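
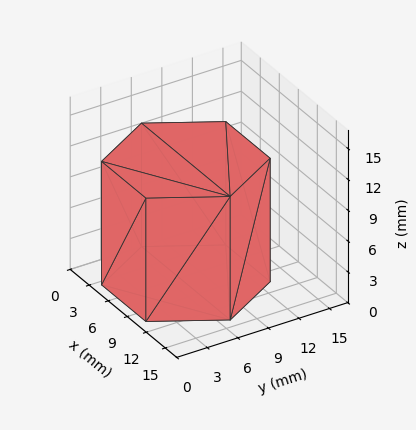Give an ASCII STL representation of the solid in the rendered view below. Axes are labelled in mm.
Reading the render: the shape is a regular 6-sided prism (a cylinder approximated with 6 flat sides), circumscribed radius ≈ 7 mm, height ≈ 12 mm (dimensions read to the nearest mm from the axis ticks). For the STL, each face is triangulated and given an outward normal.

solid part
  facet normal 0.0000 0.0000 -1.0000
    outer loop
      vertex 3.5 13.1 0.0
      vertex 10.5 13.1 0.0
      vertex 14.0 7.0 0.0
    endloop
  endfacet
  facet normal 0.0000 0.0000 -1.0000
    outer loop
      vertex 0.0 7.0 0.0
      vertex 3.5 13.1 0.0
      vertex 14.0 7.0 0.0
    endloop
  endfacet
  facet normal 0.0000 0.0000 -1.0000
    outer loop
      vertex 3.5 0.9 0.0
      vertex 0.0 7.0 0.0
      vertex 14.0 7.0 0.0
    endloop
  endfacet
  facet normal 0.0000 0.0000 -1.0000
    outer loop
      vertex 10.5 0.9 0.0
      vertex 3.5 0.9 0.0
      vertex 14.0 7.0 0.0
    endloop
  endfacet
  facet normal 0.0000 0.0000 1.0000
    outer loop
      vertex 14.0 7.0 12.0
      vertex 10.5 13.1 12.0
      vertex 3.5 13.1 12.0
    endloop
  endfacet
  facet normal 0.0000 0.0000 1.0000
    outer loop
      vertex 14.0 7.0 12.0
      vertex 3.5 13.1 12.0
      vertex 0.0 7.0 12.0
    endloop
  endfacet
  facet normal 0.0000 0.0000 1.0000
    outer loop
      vertex 14.0 7.0 12.0
      vertex 0.0 7.0 12.0
      vertex 3.5 0.9 12.0
    endloop
  endfacet
  facet normal 0.0000 0.0000 1.0000
    outer loop
      vertex 14.0 7.0 12.0
      vertex 3.5 0.9 12.0
      vertex 10.5 0.9 12.0
    endloop
  endfacet
  facet normal 0.8674 0.4977 0.0000
    outer loop
      vertex 14.0 7.0 0.0
      vertex 10.5 13.1 0.0
      vertex 10.5 13.1 12.0
    endloop
  endfacet
  facet normal 0.8674 0.4977 0.0000
    outer loop
      vertex 14.0 7.0 0.0
      vertex 10.5 13.1 12.0
      vertex 14.0 7.0 12.0
    endloop
  endfacet
  facet normal 0.0000 1.0000 0.0000
    outer loop
      vertex 10.5 13.1 0.0
      vertex 3.5 13.1 0.0
      vertex 3.5 13.1 12.0
    endloop
  endfacet
  facet normal 0.0000 1.0000 0.0000
    outer loop
      vertex 10.5 13.1 0.0
      vertex 3.5 13.1 12.0
      vertex 10.5 13.1 12.0
    endloop
  endfacet
  facet normal -0.8674 0.4977 0.0000
    outer loop
      vertex 3.5 13.1 0.0
      vertex 0.0 7.0 0.0
      vertex 0.0 7.0 12.0
    endloop
  endfacet
  facet normal -0.8674 0.4977 0.0000
    outer loop
      vertex 3.5 13.1 0.0
      vertex 0.0 7.0 12.0
      vertex 3.5 13.1 12.0
    endloop
  endfacet
  facet normal -0.8674 -0.4977 0.0000
    outer loop
      vertex 0.0 7.0 0.0
      vertex 3.5 0.9 0.0
      vertex 3.5 0.9 12.0
    endloop
  endfacet
  facet normal -0.8674 -0.4977 0.0000
    outer loop
      vertex 0.0 7.0 0.0
      vertex 3.5 0.9 12.0
      vertex 0.0 7.0 12.0
    endloop
  endfacet
  facet normal 0.0000 -1.0000 0.0000
    outer loop
      vertex 3.5 0.9 0.0
      vertex 10.5 0.9 0.0
      vertex 10.5 0.9 12.0
    endloop
  endfacet
  facet normal 0.0000 -1.0000 0.0000
    outer loop
      vertex 3.5 0.9 0.0
      vertex 10.5 0.9 12.0
      vertex 3.5 0.9 12.0
    endloop
  endfacet
  facet normal 0.8674 -0.4977 0.0000
    outer loop
      vertex 10.5 0.9 0.0
      vertex 14.0 7.0 0.0
      vertex 14.0 7.0 12.0
    endloop
  endfacet
  facet normal 0.8674 -0.4977 0.0000
    outer loop
      vertex 10.5 0.9 0.0
      vertex 14.0 7.0 12.0
      vertex 10.5 0.9 12.0
    endloop
  endfacet
endsolid part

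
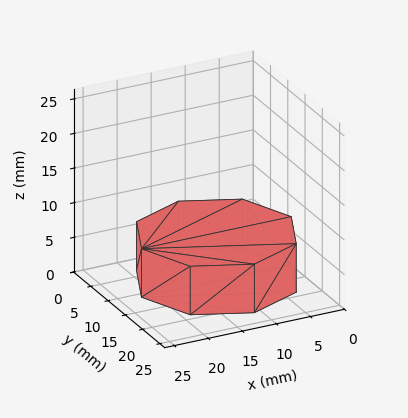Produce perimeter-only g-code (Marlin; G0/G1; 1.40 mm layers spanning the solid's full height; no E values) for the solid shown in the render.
Reading the render: the shape is a regular 8-sided prism (a cylinder approximated with 8 flat sides), circumscribed radius ≈ 11 mm, height ≈ 7 mm (dimensions read to the nearest mm from the axis ticks). For the g-code, the solid's height is divided into equal slices at the stated Δz and each level perimeter traced with G1 moves after a G0 lift.

; perimeter-only toolpath
G21 ; units = mm
G90 ; absolute positioning
G28 ; home
; layer 1
G0 Z1.40
G0 X22.00 Y11.00
G1 X18.78 Y18.78
G1 X11.00 Y22.00
G1 X3.22 Y18.78
G1 X0.00 Y11.00
G1 X3.22 Y3.22
G1 X11.00 Y0.00
G1 X18.78 Y3.22
G1 X22.00 Y11.00
; layer 2
G0 Z2.80
G0 X22.00 Y11.00
G1 X18.78 Y18.78
G1 X11.00 Y22.00
G1 X3.22 Y18.78
G1 X0.00 Y11.00
G1 X3.22 Y3.22
G1 X11.00 Y0.00
G1 X18.78 Y3.22
G1 X22.00 Y11.00
; layer 3
G0 Z4.20
G0 X22.00 Y11.00
G1 X18.78 Y18.78
G1 X11.00 Y22.00
G1 X3.22 Y18.78
G1 X0.00 Y11.00
G1 X3.22 Y3.22
G1 X11.00 Y0.00
G1 X18.78 Y3.22
G1 X22.00 Y11.00
; layer 4
G0 Z5.60
G0 X22.00 Y11.00
G1 X18.78 Y18.78
G1 X11.00 Y22.00
G1 X3.22 Y18.78
G1 X0.00 Y11.00
G1 X3.22 Y3.22
G1 X11.00 Y0.00
G1 X18.78 Y3.22
G1 X22.00 Y11.00
; layer 5
G0 Z7.00
G0 X22.00 Y11.00
G1 X18.78 Y18.78
G1 X11.00 Y22.00
G1 X3.22 Y18.78
G1 X0.00 Y11.00
G1 X3.22 Y3.22
G1 X11.00 Y0.00
G1 X18.78 Y3.22
G1 X22.00 Y11.00
M2 ; end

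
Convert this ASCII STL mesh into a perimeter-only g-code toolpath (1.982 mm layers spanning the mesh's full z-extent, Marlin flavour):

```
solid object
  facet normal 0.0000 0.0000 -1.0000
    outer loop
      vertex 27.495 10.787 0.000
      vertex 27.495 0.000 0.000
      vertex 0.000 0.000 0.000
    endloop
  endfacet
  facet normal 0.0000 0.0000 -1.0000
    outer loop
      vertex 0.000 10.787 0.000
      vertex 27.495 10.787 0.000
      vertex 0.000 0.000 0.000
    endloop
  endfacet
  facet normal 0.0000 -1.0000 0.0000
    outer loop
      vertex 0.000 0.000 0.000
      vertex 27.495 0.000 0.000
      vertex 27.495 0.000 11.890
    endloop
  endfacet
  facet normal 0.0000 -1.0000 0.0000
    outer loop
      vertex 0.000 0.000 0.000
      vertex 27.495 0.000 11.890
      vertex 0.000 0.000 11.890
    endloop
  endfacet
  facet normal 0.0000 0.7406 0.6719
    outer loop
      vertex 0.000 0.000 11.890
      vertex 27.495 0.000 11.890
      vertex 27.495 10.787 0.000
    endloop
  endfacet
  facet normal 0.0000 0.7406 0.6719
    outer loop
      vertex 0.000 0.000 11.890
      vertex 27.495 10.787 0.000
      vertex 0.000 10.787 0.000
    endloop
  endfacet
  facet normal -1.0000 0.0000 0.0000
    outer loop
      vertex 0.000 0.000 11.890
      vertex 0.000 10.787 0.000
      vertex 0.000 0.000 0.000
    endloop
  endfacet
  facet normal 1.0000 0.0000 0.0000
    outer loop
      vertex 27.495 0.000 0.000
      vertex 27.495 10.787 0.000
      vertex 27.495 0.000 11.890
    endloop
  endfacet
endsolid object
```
; perimeter-only toolpath
G21 ; units = mm
G90 ; absolute positioning
G28 ; home
; layer 1
G0 Z1.982
G0 X0.000 Y0.000
G1 X27.495 Y0.000
G1 X27.495 Y8.989
G1 X0.000 Y8.989
G1 X0.000 Y0.000
; layer 2
G0 Z3.963
G0 X0.000 Y0.000
G1 X27.495 Y0.000
G1 X27.495 Y7.191
G1 X0.000 Y7.191
G1 X0.000 Y0.000
; layer 3
G0 Z5.945
G0 X0.000 Y0.000
G1 X27.495 Y0.000
G1 X27.495 Y5.394
G1 X0.000 Y5.394
G1 X0.000 Y0.000
; layer 4
G0 Z7.927
G0 X0.000 Y0.000
G1 X27.495 Y0.000
G1 X27.495 Y3.596
G1 X0.000 Y3.596
G1 X0.000 Y0.000
; layer 5
G0 Z9.908
G0 X0.000 Y0.000
G1 X27.495 Y0.000
G1 X27.495 Y1.798
G1 X0.000 Y1.798
G1 X0.000 Y0.000
M2 ; end

The solid is a wedge (ramp): 27.5 × 10.8 mm base, rising to 11.9 mm along the y=0 edge and sloping linearly to z=0 at y=10.8. Slicing at Δz = 1.982 mm — 6 equal slices spanning the solid's height, so layer i sits at z = i·h/6 — gives 5 non-empty perimeters. Each is a 4-segment closed polygon; G0 lifts to the layer z and rapids to the start vertex, then G1 traces the edges. The cross-section shrinks linearly with z (the slice at the apex is degenerate and omitted).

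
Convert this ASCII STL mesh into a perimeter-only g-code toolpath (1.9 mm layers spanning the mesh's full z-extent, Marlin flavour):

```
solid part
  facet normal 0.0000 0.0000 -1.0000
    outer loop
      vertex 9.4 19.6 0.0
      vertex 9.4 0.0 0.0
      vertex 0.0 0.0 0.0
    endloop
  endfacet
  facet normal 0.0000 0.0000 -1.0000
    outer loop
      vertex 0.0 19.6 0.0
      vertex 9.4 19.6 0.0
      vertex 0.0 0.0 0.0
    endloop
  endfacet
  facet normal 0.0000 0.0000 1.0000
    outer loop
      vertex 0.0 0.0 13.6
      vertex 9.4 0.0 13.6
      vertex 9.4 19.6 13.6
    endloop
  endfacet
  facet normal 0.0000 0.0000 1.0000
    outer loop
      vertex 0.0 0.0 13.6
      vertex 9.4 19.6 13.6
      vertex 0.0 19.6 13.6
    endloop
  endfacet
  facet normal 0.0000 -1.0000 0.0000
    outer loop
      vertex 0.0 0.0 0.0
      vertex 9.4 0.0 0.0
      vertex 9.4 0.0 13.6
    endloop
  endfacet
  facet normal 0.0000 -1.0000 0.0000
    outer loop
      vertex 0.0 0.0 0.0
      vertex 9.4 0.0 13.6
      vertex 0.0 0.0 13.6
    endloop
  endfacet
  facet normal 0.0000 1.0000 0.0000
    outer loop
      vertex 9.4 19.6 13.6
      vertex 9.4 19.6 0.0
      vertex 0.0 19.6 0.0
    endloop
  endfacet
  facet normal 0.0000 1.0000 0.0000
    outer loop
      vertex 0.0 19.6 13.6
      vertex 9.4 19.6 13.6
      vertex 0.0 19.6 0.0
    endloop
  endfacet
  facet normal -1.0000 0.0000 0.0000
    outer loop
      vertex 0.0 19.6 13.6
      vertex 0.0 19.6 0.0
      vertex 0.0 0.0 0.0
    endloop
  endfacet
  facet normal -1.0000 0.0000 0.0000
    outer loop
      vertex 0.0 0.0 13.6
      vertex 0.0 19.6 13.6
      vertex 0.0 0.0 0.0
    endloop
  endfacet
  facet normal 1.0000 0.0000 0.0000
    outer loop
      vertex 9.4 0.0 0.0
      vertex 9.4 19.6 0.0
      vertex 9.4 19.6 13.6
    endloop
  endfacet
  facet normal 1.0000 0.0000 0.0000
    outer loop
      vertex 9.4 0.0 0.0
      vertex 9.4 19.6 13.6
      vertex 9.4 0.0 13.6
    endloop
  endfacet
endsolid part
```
; perimeter-only toolpath
G21 ; units = mm
G90 ; absolute positioning
G28 ; home
; layer 1
G0 Z1.9
G0 X0.0 Y0.0
G1 X9.4 Y0.0
G1 X9.4 Y19.6
G1 X0.0 Y19.6
G1 X0.0 Y0.0
; layer 2
G0 Z3.9
G0 X0.0 Y0.0
G1 X9.4 Y0.0
G1 X9.4 Y19.6
G1 X0.0 Y19.6
G1 X0.0 Y0.0
; layer 3
G0 Z5.8
G0 X0.0 Y0.0
G1 X9.4 Y0.0
G1 X9.4 Y19.6
G1 X0.0 Y19.6
G1 X0.0 Y0.0
; layer 4
G0 Z7.8
G0 X0.0 Y0.0
G1 X9.4 Y0.0
G1 X9.4 Y19.6
G1 X0.0 Y19.6
G1 X0.0 Y0.0
; layer 5
G0 Z9.7
G0 X0.0 Y0.0
G1 X9.4 Y0.0
G1 X9.4 Y19.6
G1 X0.0 Y19.6
G1 X0.0 Y0.0
; layer 6
G0 Z11.7
G0 X0.0 Y0.0
G1 X9.4 Y0.0
G1 X9.4 Y19.6
G1 X0.0 Y19.6
G1 X0.0 Y0.0
; layer 7
G0 Z13.6
G0 X0.0 Y0.0
G1 X9.4 Y0.0
G1 X9.4 Y19.6
G1 X0.0 Y19.6
G1 X0.0 Y0.0
M2 ; end

The solid is a rectangular box, roughly 9.4 × 19.6 mm footprint and 13.6 mm tall. Slicing at Δz = 1.9 mm — 7 equal slices spanning the solid's height, so layer i sits at z = i·h/7 — gives 7 non-empty perimeters. Each is a 4-segment closed polygon; G0 lifts to the layer z and rapids to the start vertex, then G1 traces the edges.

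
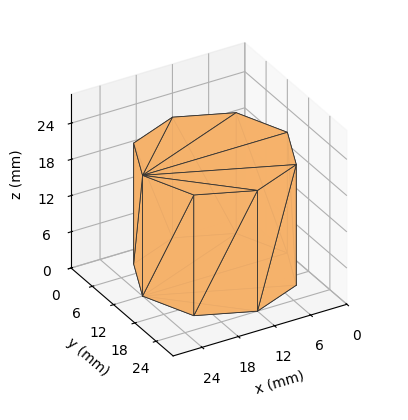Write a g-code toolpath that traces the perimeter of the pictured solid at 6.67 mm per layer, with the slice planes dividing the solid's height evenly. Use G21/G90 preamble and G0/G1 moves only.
Reading the render: the shape is a regular 8-sided prism (a cylinder approximated with 8 flat sides), circumscribed radius ≈ 12 mm, height ≈ 20 mm (dimensions read to the nearest mm from the axis ticks). For the g-code, the solid's height is divided into equal slices at the stated Δz and each level perimeter traced with G1 moves after a G0 lift.

; perimeter-only toolpath
G21 ; units = mm
G90 ; absolute positioning
G28 ; home
; layer 1
G0 Z6.67
G0 X24.00 Y12.00
G1 X20.49 Y20.49
G1 X12.00 Y24.00
G1 X3.51 Y20.49
G1 X0.00 Y12.00
G1 X3.51 Y3.51
G1 X12.00 Y0.00
G1 X20.49 Y3.51
G1 X24.00 Y12.00
; layer 2
G0 Z13.33
G0 X24.00 Y12.00
G1 X20.49 Y20.49
G1 X12.00 Y24.00
G1 X3.51 Y20.49
G1 X0.00 Y12.00
G1 X3.51 Y3.51
G1 X12.00 Y0.00
G1 X20.49 Y3.51
G1 X24.00 Y12.00
; layer 3
G0 Z20.00
G0 X24.00 Y12.00
G1 X20.49 Y20.49
G1 X12.00 Y24.00
G1 X3.51 Y20.49
G1 X0.00 Y12.00
G1 X3.51 Y3.51
G1 X12.00 Y0.00
G1 X20.49 Y3.51
G1 X24.00 Y12.00
M2 ; end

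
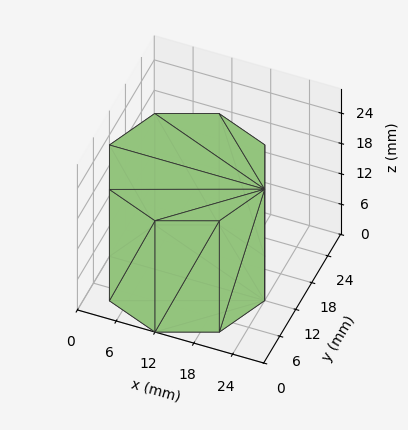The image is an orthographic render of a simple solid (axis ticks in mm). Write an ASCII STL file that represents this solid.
Reading the render: the shape is a regular 8-sided prism (a cylinder approximated with 8 flat sides), circumscribed radius ≈ 12 mm, height ≈ 22 mm (dimensions read to the nearest mm from the axis ticks). For the STL, each face is triangulated and given an outward normal.

solid part
  facet normal 0.0000 0.0000 -1.0000
    outer loop
      vertex 12.0 24.0 0.0
      vertex 20.5 20.5 0.0
      vertex 24.0 12.0 0.0
    endloop
  endfacet
  facet normal 0.0000 0.0000 -1.0000
    outer loop
      vertex 3.5 20.5 0.0
      vertex 12.0 24.0 0.0
      vertex 24.0 12.0 0.0
    endloop
  endfacet
  facet normal 0.0000 0.0000 -1.0000
    outer loop
      vertex 0.0 12.0 0.0
      vertex 3.5 20.5 0.0
      vertex 24.0 12.0 0.0
    endloop
  endfacet
  facet normal 0.0000 0.0000 -1.0000
    outer loop
      vertex 3.5 3.5 0.0
      vertex 0.0 12.0 0.0
      vertex 24.0 12.0 0.0
    endloop
  endfacet
  facet normal 0.0000 0.0000 -1.0000
    outer loop
      vertex 12.0 0.0 0.0
      vertex 3.5 3.5 0.0
      vertex 24.0 12.0 0.0
    endloop
  endfacet
  facet normal 0.0000 0.0000 -1.0000
    outer loop
      vertex 20.5 3.5 0.0
      vertex 12.0 0.0 0.0
      vertex 24.0 12.0 0.0
    endloop
  endfacet
  facet normal 0.0000 0.0000 1.0000
    outer loop
      vertex 24.0 12.0 22.0
      vertex 20.5 20.5 22.0
      vertex 12.0 24.0 22.0
    endloop
  endfacet
  facet normal 0.0000 0.0000 1.0000
    outer loop
      vertex 24.0 12.0 22.0
      vertex 12.0 24.0 22.0
      vertex 3.5 20.5 22.0
    endloop
  endfacet
  facet normal 0.0000 0.0000 1.0000
    outer loop
      vertex 24.0 12.0 22.0
      vertex 3.5 20.5 22.0
      vertex 0.0 12.0 22.0
    endloop
  endfacet
  facet normal 0.0000 0.0000 1.0000
    outer loop
      vertex 24.0 12.0 22.0
      vertex 0.0 12.0 22.0
      vertex 3.5 3.5 22.0
    endloop
  endfacet
  facet normal 0.0000 0.0000 1.0000
    outer loop
      vertex 24.0 12.0 22.0
      vertex 3.5 3.5 22.0
      vertex 12.0 0.0 22.0
    endloop
  endfacet
  facet normal 0.0000 0.0000 1.0000
    outer loop
      vertex 24.0 12.0 22.0
      vertex 12.0 0.0 22.0
      vertex 20.5 3.5 22.0
    endloop
  endfacet
  facet normal 0.9247 0.3807 0.0000
    outer loop
      vertex 24.0 12.0 0.0
      vertex 20.5 20.5 0.0
      vertex 20.5 20.5 22.0
    endloop
  endfacet
  facet normal 0.9247 0.3807 0.0000
    outer loop
      vertex 24.0 12.0 0.0
      vertex 20.5 20.5 22.0
      vertex 24.0 12.0 22.0
    endloop
  endfacet
  facet normal 0.3807 0.9247 0.0000
    outer loop
      vertex 20.5 20.5 0.0
      vertex 12.0 24.0 0.0
      vertex 12.0 24.0 22.0
    endloop
  endfacet
  facet normal 0.3807 0.9247 0.0000
    outer loop
      vertex 20.5 20.5 0.0
      vertex 12.0 24.0 22.0
      vertex 20.5 20.5 22.0
    endloop
  endfacet
  facet normal -0.3807 0.9247 0.0000
    outer loop
      vertex 12.0 24.0 0.0
      vertex 3.5 20.5 0.0
      vertex 3.5 20.5 22.0
    endloop
  endfacet
  facet normal -0.3807 0.9247 0.0000
    outer loop
      vertex 12.0 24.0 0.0
      vertex 3.5 20.5 22.0
      vertex 12.0 24.0 22.0
    endloop
  endfacet
  facet normal -0.9247 0.3807 0.0000
    outer loop
      vertex 3.5 20.5 0.0
      vertex 0.0 12.0 0.0
      vertex 0.0 12.0 22.0
    endloop
  endfacet
  facet normal -0.9247 0.3807 0.0000
    outer loop
      vertex 3.5 20.5 0.0
      vertex 0.0 12.0 22.0
      vertex 3.5 20.5 22.0
    endloop
  endfacet
  facet normal -0.9247 -0.3807 0.0000
    outer loop
      vertex 0.0 12.0 0.0
      vertex 3.5 3.5 0.0
      vertex 3.5 3.5 22.0
    endloop
  endfacet
  facet normal -0.9247 -0.3807 0.0000
    outer loop
      vertex 0.0 12.0 0.0
      vertex 3.5 3.5 22.0
      vertex 0.0 12.0 22.0
    endloop
  endfacet
  facet normal -0.3807 -0.9247 0.0000
    outer loop
      vertex 3.5 3.5 0.0
      vertex 12.0 0.0 0.0
      vertex 12.0 0.0 22.0
    endloop
  endfacet
  facet normal -0.3807 -0.9247 0.0000
    outer loop
      vertex 3.5 3.5 0.0
      vertex 12.0 0.0 22.0
      vertex 3.5 3.5 22.0
    endloop
  endfacet
  facet normal 0.3807 -0.9247 0.0000
    outer loop
      vertex 12.0 0.0 0.0
      vertex 20.5 3.5 0.0
      vertex 20.5 3.5 22.0
    endloop
  endfacet
  facet normal 0.3807 -0.9247 0.0000
    outer loop
      vertex 12.0 0.0 0.0
      vertex 20.5 3.5 22.0
      vertex 12.0 0.0 22.0
    endloop
  endfacet
  facet normal 0.9247 -0.3807 0.0000
    outer loop
      vertex 20.5 3.5 0.0
      vertex 24.0 12.0 0.0
      vertex 24.0 12.0 22.0
    endloop
  endfacet
  facet normal 0.9247 -0.3807 0.0000
    outer loop
      vertex 20.5 3.5 0.0
      vertex 24.0 12.0 22.0
      vertex 20.5 3.5 22.0
    endloop
  endfacet
endsolid part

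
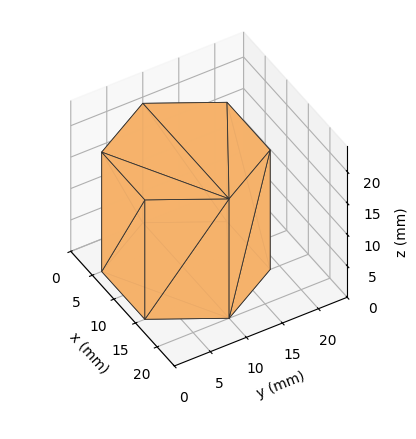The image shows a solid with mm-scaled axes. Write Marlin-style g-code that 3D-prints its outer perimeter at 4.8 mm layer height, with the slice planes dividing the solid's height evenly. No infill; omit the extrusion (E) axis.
Reading the render: the shape is a regular 6-sided prism (a cylinder approximated with 6 flat sides), circumscribed radius ≈ 10 mm, height ≈ 19 mm (dimensions read to the nearest mm from the axis ticks). For the g-code, the solid's height is divided into equal slices at the stated Δz and each level perimeter traced with G1 moves after a G0 lift.

; perimeter-only toolpath
G21 ; units = mm
G90 ; absolute positioning
G28 ; home
; layer 1
G0 Z4.8
G0 X20.0 Y10.0
G1 X15.0 Y18.7
G1 X5.0 Y18.7
G1 X0.0 Y10.0
G1 X5.0 Y1.3
G1 X15.0 Y1.3
G1 X20.0 Y10.0
; layer 2
G0 Z9.5
G0 X20.0 Y10.0
G1 X15.0 Y18.7
G1 X5.0 Y18.7
G1 X0.0 Y10.0
G1 X5.0 Y1.3
G1 X15.0 Y1.3
G1 X20.0 Y10.0
; layer 3
G0 Z14.2
G0 X20.0 Y10.0
G1 X15.0 Y18.7
G1 X5.0 Y18.7
G1 X0.0 Y10.0
G1 X5.0 Y1.3
G1 X15.0 Y1.3
G1 X20.0 Y10.0
; layer 4
G0 Z19.0
G0 X20.0 Y10.0
G1 X15.0 Y18.7
G1 X5.0 Y18.7
G1 X0.0 Y10.0
G1 X5.0 Y1.3
G1 X15.0 Y1.3
G1 X20.0 Y10.0
M2 ; end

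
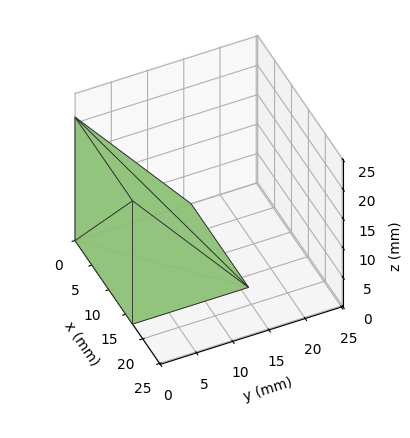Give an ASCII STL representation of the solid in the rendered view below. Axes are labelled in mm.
Reading the render: the shape is a wedge (ramp): 17 × 16 mm base, rising to 21 mm along the y=0 edge and sloping linearly to z=0 at y=16 (dimensions read to the nearest mm from the axis ticks). For the STL, each face is triangulated and given an outward normal.

solid part
  facet normal 0.0000 0.0000 -1.0000
    outer loop
      vertex 17.00 16.00 0.00
      vertex 17.00 0.00 0.00
      vertex 0.00 0.00 0.00
    endloop
  endfacet
  facet normal 0.0000 0.0000 -1.0000
    outer loop
      vertex 0.00 16.00 0.00
      vertex 17.00 16.00 0.00
      vertex 0.00 0.00 0.00
    endloop
  endfacet
  facet normal 0.0000 -1.0000 0.0000
    outer loop
      vertex 0.00 0.00 0.00
      vertex 17.00 0.00 0.00
      vertex 17.00 0.00 21.00
    endloop
  endfacet
  facet normal 0.0000 -1.0000 0.0000
    outer loop
      vertex 0.00 0.00 0.00
      vertex 17.00 0.00 21.00
      vertex 0.00 0.00 21.00
    endloop
  endfacet
  facet normal 0.0000 0.7954 0.6060
    outer loop
      vertex 0.00 0.00 21.00
      vertex 17.00 0.00 21.00
      vertex 17.00 16.00 0.00
    endloop
  endfacet
  facet normal 0.0000 0.7954 0.6060
    outer loop
      vertex 0.00 0.00 21.00
      vertex 17.00 16.00 0.00
      vertex 0.00 16.00 0.00
    endloop
  endfacet
  facet normal -1.0000 0.0000 0.0000
    outer loop
      vertex 0.00 0.00 21.00
      vertex 0.00 16.00 0.00
      vertex 0.00 0.00 0.00
    endloop
  endfacet
  facet normal 1.0000 0.0000 0.0000
    outer loop
      vertex 17.00 0.00 0.00
      vertex 17.00 16.00 0.00
      vertex 17.00 0.00 21.00
    endloop
  endfacet
endsolid part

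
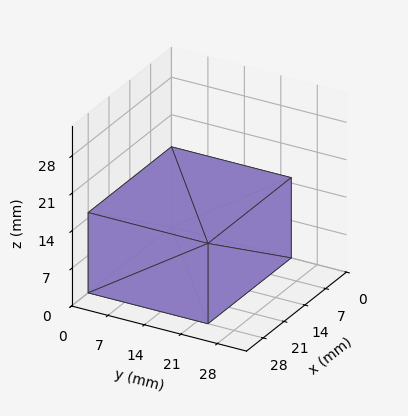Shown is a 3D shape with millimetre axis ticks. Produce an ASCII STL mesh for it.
Reading the render: the shape is a rectangular box, roughly 28 × 23 mm footprint and 15 mm tall (dimensions read to the nearest mm from the axis ticks). For the STL, each face is triangulated and given an outward normal.

solid part
  facet normal 0.0000 0.0000 -1.0000
    outer loop
      vertex 28.0 23.0 0.0
      vertex 28.0 0.0 0.0
      vertex 0.0 0.0 0.0
    endloop
  endfacet
  facet normal 0.0000 0.0000 -1.0000
    outer loop
      vertex 0.0 23.0 0.0
      vertex 28.0 23.0 0.0
      vertex 0.0 0.0 0.0
    endloop
  endfacet
  facet normal 0.0000 0.0000 1.0000
    outer loop
      vertex 0.0 0.0 15.0
      vertex 28.0 0.0 15.0
      vertex 28.0 23.0 15.0
    endloop
  endfacet
  facet normal 0.0000 0.0000 1.0000
    outer loop
      vertex 0.0 0.0 15.0
      vertex 28.0 23.0 15.0
      vertex 0.0 23.0 15.0
    endloop
  endfacet
  facet normal 0.0000 -1.0000 0.0000
    outer loop
      vertex 0.0 0.0 0.0
      vertex 28.0 0.0 0.0
      vertex 28.0 0.0 15.0
    endloop
  endfacet
  facet normal 0.0000 -1.0000 0.0000
    outer loop
      vertex 0.0 0.0 0.0
      vertex 28.0 0.0 15.0
      vertex 0.0 0.0 15.0
    endloop
  endfacet
  facet normal 0.0000 1.0000 0.0000
    outer loop
      vertex 28.0 23.0 15.0
      vertex 28.0 23.0 0.0
      vertex 0.0 23.0 0.0
    endloop
  endfacet
  facet normal 0.0000 1.0000 0.0000
    outer loop
      vertex 0.0 23.0 15.0
      vertex 28.0 23.0 15.0
      vertex 0.0 23.0 0.0
    endloop
  endfacet
  facet normal -1.0000 0.0000 0.0000
    outer loop
      vertex 0.0 23.0 15.0
      vertex 0.0 23.0 0.0
      vertex 0.0 0.0 0.0
    endloop
  endfacet
  facet normal -1.0000 0.0000 0.0000
    outer loop
      vertex 0.0 0.0 15.0
      vertex 0.0 23.0 15.0
      vertex 0.0 0.0 0.0
    endloop
  endfacet
  facet normal 1.0000 0.0000 0.0000
    outer loop
      vertex 28.0 0.0 0.0
      vertex 28.0 23.0 0.0
      vertex 28.0 23.0 15.0
    endloop
  endfacet
  facet normal 1.0000 0.0000 0.0000
    outer loop
      vertex 28.0 0.0 0.0
      vertex 28.0 23.0 15.0
      vertex 28.0 0.0 15.0
    endloop
  endfacet
endsolid part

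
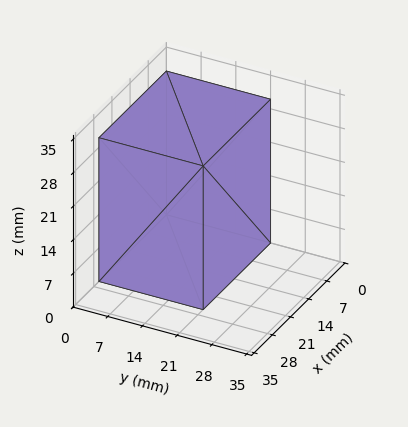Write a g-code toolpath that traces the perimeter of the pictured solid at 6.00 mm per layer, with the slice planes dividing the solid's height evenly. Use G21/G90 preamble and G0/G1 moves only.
Reading the render: the shape is a rectangular box, roughly 26 × 21 mm footprint and 30 mm tall (dimensions read to the nearest mm from the axis ticks). For the g-code, the solid's height is divided into equal slices at the stated Δz and each level perimeter traced with G1 moves after a G0 lift.

; perimeter-only toolpath
G21 ; units = mm
G90 ; absolute positioning
G28 ; home
; layer 1
G0 Z6.00
G0 X0.00 Y0.00
G1 X26.00 Y0.00
G1 X26.00 Y21.00
G1 X0.00 Y21.00
G1 X0.00 Y0.00
; layer 2
G0 Z12.00
G0 X0.00 Y0.00
G1 X26.00 Y0.00
G1 X26.00 Y21.00
G1 X0.00 Y21.00
G1 X0.00 Y0.00
; layer 3
G0 Z18.00
G0 X0.00 Y0.00
G1 X26.00 Y0.00
G1 X26.00 Y21.00
G1 X0.00 Y21.00
G1 X0.00 Y0.00
; layer 4
G0 Z24.00
G0 X0.00 Y0.00
G1 X26.00 Y0.00
G1 X26.00 Y21.00
G1 X0.00 Y21.00
G1 X0.00 Y0.00
; layer 5
G0 Z30.00
G0 X0.00 Y0.00
G1 X26.00 Y0.00
G1 X26.00 Y21.00
G1 X0.00 Y21.00
G1 X0.00 Y0.00
M2 ; end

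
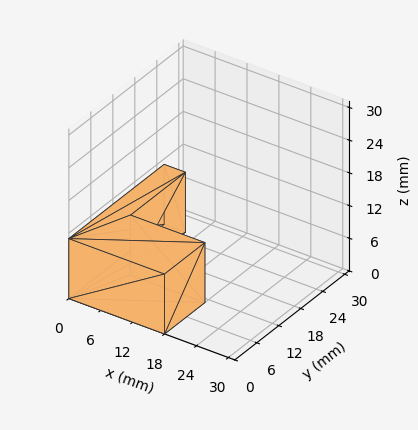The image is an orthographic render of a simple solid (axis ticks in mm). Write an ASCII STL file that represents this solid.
Reading the render: the shape is an L-shaped prism: outer 18 × 26 mm, arm thicknesses ≈ 11 mm (horizontal) and 4 mm (vertical), extruded 11 mm in z (dimensions read to the nearest mm from the axis ticks). For the STL, each face is triangulated and given an outward normal.

solid part
  facet normal 0.0000 0.0000 -1.0000
    outer loop
      vertex 18.0 11.0 0.0
      vertex 18.0 0.0 0.0
      vertex 0.0 0.0 0.0
    endloop
  endfacet
  facet normal 0.0000 0.0000 -1.0000
    outer loop
      vertex 4.0 11.0 0.0
      vertex 18.0 11.0 0.0
      vertex 0.0 0.0 0.0
    endloop
  endfacet
  facet normal 0.0000 0.0000 -1.0000
    outer loop
      vertex 4.0 26.0 0.0
      vertex 4.0 11.0 0.0
      vertex 0.0 0.0 0.0
    endloop
  endfacet
  facet normal 0.0000 0.0000 -1.0000
    outer loop
      vertex 0.0 26.0 0.0
      vertex 4.0 26.0 0.0
      vertex 0.0 0.0 0.0
    endloop
  endfacet
  facet normal 0.0000 0.0000 1.0000
    outer loop
      vertex 0.0 0.0 11.0
      vertex 18.0 0.0 11.0
      vertex 18.0 11.0 11.0
    endloop
  endfacet
  facet normal 0.0000 0.0000 1.0000
    outer loop
      vertex 0.0 0.0 11.0
      vertex 18.0 11.0 11.0
      vertex 4.0 11.0 11.0
    endloop
  endfacet
  facet normal 0.0000 0.0000 1.0000
    outer loop
      vertex 0.0 0.0 11.0
      vertex 4.0 11.0 11.0
      vertex 4.0 26.0 11.0
    endloop
  endfacet
  facet normal 0.0000 0.0000 1.0000
    outer loop
      vertex 0.0 0.0 11.0
      vertex 4.0 26.0 11.0
      vertex 0.0 26.0 11.0
    endloop
  endfacet
  facet normal 0.0000 -1.0000 0.0000
    outer loop
      vertex 0.0 0.0 0.0
      vertex 18.0 0.0 0.0
      vertex 18.0 0.0 11.0
    endloop
  endfacet
  facet normal 0.0000 -1.0000 0.0000
    outer loop
      vertex 0.0 0.0 0.0
      vertex 18.0 0.0 11.0
      vertex 0.0 0.0 11.0
    endloop
  endfacet
  facet normal 1.0000 0.0000 0.0000
    outer loop
      vertex 18.0 0.0 0.0
      vertex 18.0 11.0 0.0
      vertex 18.0 11.0 11.0
    endloop
  endfacet
  facet normal 1.0000 0.0000 0.0000
    outer loop
      vertex 18.0 0.0 0.0
      vertex 18.0 11.0 11.0
      vertex 18.0 0.0 11.0
    endloop
  endfacet
  facet normal 0.0000 1.0000 0.0000
    outer loop
      vertex 18.0 11.0 0.0
      vertex 4.0 11.0 0.0
      vertex 4.0 11.0 11.0
    endloop
  endfacet
  facet normal 0.0000 1.0000 0.0000
    outer loop
      vertex 18.0 11.0 0.0
      vertex 4.0 11.0 11.0
      vertex 18.0 11.0 11.0
    endloop
  endfacet
  facet normal 1.0000 0.0000 0.0000
    outer loop
      vertex 4.0 11.0 0.0
      vertex 4.0 26.0 0.0
      vertex 4.0 26.0 11.0
    endloop
  endfacet
  facet normal 1.0000 0.0000 0.0000
    outer loop
      vertex 4.0 11.0 0.0
      vertex 4.0 26.0 11.0
      vertex 4.0 11.0 11.0
    endloop
  endfacet
  facet normal 0.0000 1.0000 0.0000
    outer loop
      vertex 4.0 26.0 0.0
      vertex 0.0 26.0 0.0
      vertex 0.0 26.0 11.0
    endloop
  endfacet
  facet normal 0.0000 1.0000 0.0000
    outer loop
      vertex 4.0 26.0 0.0
      vertex 0.0 26.0 11.0
      vertex 4.0 26.0 11.0
    endloop
  endfacet
  facet normal -1.0000 0.0000 0.0000
    outer loop
      vertex 0.0 26.0 0.0
      vertex 0.0 0.0 0.0
      vertex 0.0 0.0 11.0
    endloop
  endfacet
  facet normal -1.0000 0.0000 0.0000
    outer loop
      vertex 0.0 26.0 0.0
      vertex 0.0 0.0 11.0
      vertex 0.0 26.0 11.0
    endloop
  endfacet
endsolid part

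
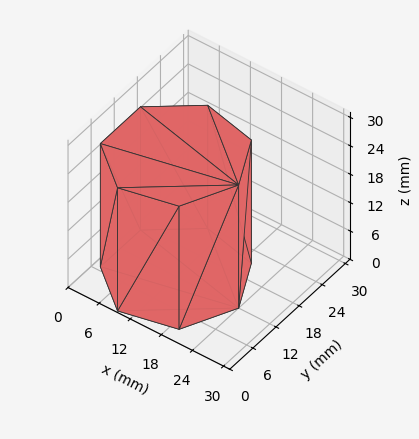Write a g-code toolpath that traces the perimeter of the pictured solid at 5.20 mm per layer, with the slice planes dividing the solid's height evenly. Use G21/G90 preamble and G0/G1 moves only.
Reading the render: the shape is a regular 7-sided prism (a cylinder approximated with 7 flat sides), circumscribed radius ≈ 12 mm, height ≈ 26 mm (dimensions read to the nearest mm from the axis ticks). For the g-code, the solid's height is divided into equal slices at the stated Δz and each level perimeter traced with G1 moves after a G0 lift.

; perimeter-only toolpath
G21 ; units = mm
G90 ; absolute positioning
G28 ; home
; layer 1
G0 Z5.20
G0 X24.00 Y12.00
G1 X19.48 Y21.38
G1 X9.33 Y23.70
G1 X1.19 Y17.21
G1 X1.19 Y6.79
G1 X9.33 Y0.30
G1 X19.48 Y2.62
G1 X24.00 Y12.00
; layer 2
G0 Z10.40
G0 X24.00 Y12.00
G1 X19.48 Y21.38
G1 X9.33 Y23.70
G1 X1.19 Y17.21
G1 X1.19 Y6.79
G1 X9.33 Y0.30
G1 X19.48 Y2.62
G1 X24.00 Y12.00
; layer 3
G0 Z15.60
G0 X24.00 Y12.00
G1 X19.48 Y21.38
G1 X9.33 Y23.70
G1 X1.19 Y17.21
G1 X1.19 Y6.79
G1 X9.33 Y0.30
G1 X19.48 Y2.62
G1 X24.00 Y12.00
; layer 4
G0 Z20.80
G0 X24.00 Y12.00
G1 X19.48 Y21.38
G1 X9.33 Y23.70
G1 X1.19 Y17.21
G1 X1.19 Y6.79
G1 X9.33 Y0.30
G1 X19.48 Y2.62
G1 X24.00 Y12.00
; layer 5
G0 Z26.00
G0 X24.00 Y12.00
G1 X19.48 Y21.38
G1 X9.33 Y23.70
G1 X1.19 Y17.21
G1 X1.19 Y6.79
G1 X9.33 Y0.30
G1 X19.48 Y2.62
G1 X24.00 Y12.00
M2 ; end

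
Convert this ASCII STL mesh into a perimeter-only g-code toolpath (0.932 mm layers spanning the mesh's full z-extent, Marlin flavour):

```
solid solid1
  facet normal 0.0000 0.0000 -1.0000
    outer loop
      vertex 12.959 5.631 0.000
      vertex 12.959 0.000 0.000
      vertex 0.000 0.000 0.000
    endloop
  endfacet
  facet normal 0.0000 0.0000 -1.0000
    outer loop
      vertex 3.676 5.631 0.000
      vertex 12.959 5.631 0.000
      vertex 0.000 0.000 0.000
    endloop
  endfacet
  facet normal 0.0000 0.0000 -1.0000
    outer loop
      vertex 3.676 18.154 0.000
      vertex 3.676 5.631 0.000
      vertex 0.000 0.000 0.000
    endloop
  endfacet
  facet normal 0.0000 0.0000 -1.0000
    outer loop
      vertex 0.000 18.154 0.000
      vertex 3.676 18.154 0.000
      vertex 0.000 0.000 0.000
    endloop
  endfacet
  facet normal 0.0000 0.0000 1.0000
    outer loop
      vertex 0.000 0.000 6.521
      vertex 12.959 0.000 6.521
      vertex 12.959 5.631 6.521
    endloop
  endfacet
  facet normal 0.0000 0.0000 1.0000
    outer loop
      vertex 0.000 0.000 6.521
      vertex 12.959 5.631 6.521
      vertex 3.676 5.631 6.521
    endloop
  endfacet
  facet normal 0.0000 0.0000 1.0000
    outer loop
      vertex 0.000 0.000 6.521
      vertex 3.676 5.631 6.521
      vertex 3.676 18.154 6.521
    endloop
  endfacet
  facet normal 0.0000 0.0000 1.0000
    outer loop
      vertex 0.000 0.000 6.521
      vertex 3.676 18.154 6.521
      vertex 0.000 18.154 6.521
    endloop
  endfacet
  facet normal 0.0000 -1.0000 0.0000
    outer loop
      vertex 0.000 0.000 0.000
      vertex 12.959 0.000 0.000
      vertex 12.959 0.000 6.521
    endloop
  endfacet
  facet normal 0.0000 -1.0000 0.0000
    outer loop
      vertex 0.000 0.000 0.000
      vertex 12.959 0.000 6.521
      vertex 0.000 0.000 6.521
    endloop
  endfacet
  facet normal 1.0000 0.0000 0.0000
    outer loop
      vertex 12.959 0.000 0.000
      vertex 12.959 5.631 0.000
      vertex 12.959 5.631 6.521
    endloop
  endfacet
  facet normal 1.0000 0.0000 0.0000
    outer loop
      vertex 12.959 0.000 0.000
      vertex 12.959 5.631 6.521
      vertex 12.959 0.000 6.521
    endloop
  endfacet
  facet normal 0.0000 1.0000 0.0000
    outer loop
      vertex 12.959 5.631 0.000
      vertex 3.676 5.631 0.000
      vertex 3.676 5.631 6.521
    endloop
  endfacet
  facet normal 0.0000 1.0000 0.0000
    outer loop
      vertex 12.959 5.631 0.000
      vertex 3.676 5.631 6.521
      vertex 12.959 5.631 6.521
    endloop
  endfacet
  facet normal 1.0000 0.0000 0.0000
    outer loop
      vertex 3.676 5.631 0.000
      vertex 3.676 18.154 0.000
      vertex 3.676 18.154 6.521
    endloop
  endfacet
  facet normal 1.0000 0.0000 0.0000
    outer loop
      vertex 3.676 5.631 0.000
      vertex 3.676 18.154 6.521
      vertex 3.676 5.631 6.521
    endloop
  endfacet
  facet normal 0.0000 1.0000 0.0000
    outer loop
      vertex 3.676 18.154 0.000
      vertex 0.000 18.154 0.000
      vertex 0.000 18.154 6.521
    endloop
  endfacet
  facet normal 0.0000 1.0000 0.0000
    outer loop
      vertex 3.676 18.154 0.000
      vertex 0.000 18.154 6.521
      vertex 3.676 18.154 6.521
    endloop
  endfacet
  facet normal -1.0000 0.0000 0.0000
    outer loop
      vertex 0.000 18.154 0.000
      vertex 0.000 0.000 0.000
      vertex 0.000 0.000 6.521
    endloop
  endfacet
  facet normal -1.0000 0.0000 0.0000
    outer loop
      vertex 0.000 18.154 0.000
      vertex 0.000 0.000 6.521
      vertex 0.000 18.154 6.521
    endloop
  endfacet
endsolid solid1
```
; perimeter-only toolpath
G21 ; units = mm
G90 ; absolute positioning
G28 ; home
; layer 1
G0 Z0.932
G0 X0.000 Y0.000
G1 X12.959 Y0.000
G1 X12.959 Y5.631
G1 X3.676 Y5.631
G1 X3.676 Y18.154
G1 X0.000 Y18.154
G1 X0.000 Y0.000
; layer 2
G0 Z1.863
G0 X0.000 Y0.000
G1 X12.959 Y0.000
G1 X12.959 Y5.631
G1 X3.676 Y5.631
G1 X3.676 Y18.154
G1 X0.000 Y18.154
G1 X0.000 Y0.000
; layer 3
G0 Z2.795
G0 X0.000 Y0.000
G1 X12.959 Y0.000
G1 X12.959 Y5.631
G1 X3.676 Y5.631
G1 X3.676 Y18.154
G1 X0.000 Y18.154
G1 X0.000 Y0.000
; layer 4
G0 Z3.726
G0 X0.000 Y0.000
G1 X12.959 Y0.000
G1 X12.959 Y5.631
G1 X3.676 Y5.631
G1 X3.676 Y18.154
G1 X0.000 Y18.154
G1 X0.000 Y0.000
; layer 5
G0 Z4.658
G0 X0.000 Y0.000
G1 X12.959 Y0.000
G1 X12.959 Y5.631
G1 X3.676 Y5.631
G1 X3.676 Y18.154
G1 X0.000 Y18.154
G1 X0.000 Y0.000
; layer 6
G0 Z5.589
G0 X0.000 Y0.000
G1 X12.959 Y0.000
G1 X12.959 Y5.631
G1 X3.676 Y5.631
G1 X3.676 Y18.154
G1 X0.000 Y18.154
G1 X0.000 Y0.000
; layer 7
G0 Z6.521
G0 X0.000 Y0.000
G1 X12.959 Y0.000
G1 X12.959 Y5.631
G1 X3.676 Y5.631
G1 X3.676 Y18.154
G1 X0.000 Y18.154
G1 X0.000 Y0.000
M2 ; end

The solid is an L-shaped prism: outer 13 × 18.2 mm, arm thicknesses ≈ 5.63 mm (horizontal) and 3.68 mm (vertical), extruded 6.52 mm in z. Slicing at Δz = 0.932 mm — 7 equal slices spanning the solid's height, so layer i sits at z = i·h/7 — gives 7 non-empty perimeters. Each is a 6-segment closed polygon; G0 lifts to the layer z and rapids to the start vertex, then G1 traces the edges.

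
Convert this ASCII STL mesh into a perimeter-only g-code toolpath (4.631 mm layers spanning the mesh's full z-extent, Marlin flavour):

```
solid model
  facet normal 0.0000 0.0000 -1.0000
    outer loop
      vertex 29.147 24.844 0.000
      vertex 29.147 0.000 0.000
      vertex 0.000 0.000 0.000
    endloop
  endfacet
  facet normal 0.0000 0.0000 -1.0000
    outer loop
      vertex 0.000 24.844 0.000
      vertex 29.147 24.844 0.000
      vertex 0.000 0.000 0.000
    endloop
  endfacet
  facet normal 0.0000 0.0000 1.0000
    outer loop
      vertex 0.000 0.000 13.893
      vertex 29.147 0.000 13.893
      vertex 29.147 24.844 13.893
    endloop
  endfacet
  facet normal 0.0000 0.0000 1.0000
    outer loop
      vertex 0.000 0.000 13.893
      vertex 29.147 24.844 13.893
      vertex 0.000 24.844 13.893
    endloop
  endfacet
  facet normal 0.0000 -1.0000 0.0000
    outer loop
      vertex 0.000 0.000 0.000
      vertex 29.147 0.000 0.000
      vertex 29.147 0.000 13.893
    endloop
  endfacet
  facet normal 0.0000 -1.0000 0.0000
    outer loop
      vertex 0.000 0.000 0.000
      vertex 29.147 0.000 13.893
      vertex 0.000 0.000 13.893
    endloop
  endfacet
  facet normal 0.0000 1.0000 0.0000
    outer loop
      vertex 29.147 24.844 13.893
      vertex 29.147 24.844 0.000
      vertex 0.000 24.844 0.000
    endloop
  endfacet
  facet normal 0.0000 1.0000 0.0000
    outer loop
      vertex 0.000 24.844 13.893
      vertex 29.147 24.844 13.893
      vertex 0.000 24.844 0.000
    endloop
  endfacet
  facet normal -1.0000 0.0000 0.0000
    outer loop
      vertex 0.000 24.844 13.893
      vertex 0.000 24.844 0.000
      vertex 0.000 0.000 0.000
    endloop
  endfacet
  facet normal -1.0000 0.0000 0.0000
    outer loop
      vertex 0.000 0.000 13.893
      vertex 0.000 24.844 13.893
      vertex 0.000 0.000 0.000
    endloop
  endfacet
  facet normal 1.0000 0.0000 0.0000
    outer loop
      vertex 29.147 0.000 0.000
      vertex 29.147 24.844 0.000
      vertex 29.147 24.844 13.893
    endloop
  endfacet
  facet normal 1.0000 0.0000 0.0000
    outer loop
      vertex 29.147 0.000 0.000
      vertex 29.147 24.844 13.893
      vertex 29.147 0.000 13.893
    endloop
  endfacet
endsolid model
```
; perimeter-only toolpath
G21 ; units = mm
G90 ; absolute positioning
G28 ; home
; layer 1
G0 Z4.631
G0 X0.000 Y0.000
G1 X29.147 Y0.000
G1 X29.147 Y24.844
G1 X0.000 Y24.844
G1 X0.000 Y0.000
; layer 2
G0 Z9.262
G0 X0.000 Y0.000
G1 X29.147 Y0.000
G1 X29.147 Y24.844
G1 X0.000 Y24.844
G1 X0.000 Y0.000
; layer 3
G0 Z13.893
G0 X0.000 Y0.000
G1 X29.147 Y0.000
G1 X29.147 Y24.844
G1 X0.000 Y24.844
G1 X0.000 Y0.000
M2 ; end

The solid is a rectangular box, roughly 29.1 × 24.8 mm footprint and 13.9 mm tall. Slicing at Δz = 4.631 mm — 3 equal slices spanning the solid's height, so layer i sits at z = i·h/3 — gives 3 non-empty perimeters. Each is a 4-segment closed polygon; G0 lifts to the layer z and rapids to the start vertex, then G1 traces the edges.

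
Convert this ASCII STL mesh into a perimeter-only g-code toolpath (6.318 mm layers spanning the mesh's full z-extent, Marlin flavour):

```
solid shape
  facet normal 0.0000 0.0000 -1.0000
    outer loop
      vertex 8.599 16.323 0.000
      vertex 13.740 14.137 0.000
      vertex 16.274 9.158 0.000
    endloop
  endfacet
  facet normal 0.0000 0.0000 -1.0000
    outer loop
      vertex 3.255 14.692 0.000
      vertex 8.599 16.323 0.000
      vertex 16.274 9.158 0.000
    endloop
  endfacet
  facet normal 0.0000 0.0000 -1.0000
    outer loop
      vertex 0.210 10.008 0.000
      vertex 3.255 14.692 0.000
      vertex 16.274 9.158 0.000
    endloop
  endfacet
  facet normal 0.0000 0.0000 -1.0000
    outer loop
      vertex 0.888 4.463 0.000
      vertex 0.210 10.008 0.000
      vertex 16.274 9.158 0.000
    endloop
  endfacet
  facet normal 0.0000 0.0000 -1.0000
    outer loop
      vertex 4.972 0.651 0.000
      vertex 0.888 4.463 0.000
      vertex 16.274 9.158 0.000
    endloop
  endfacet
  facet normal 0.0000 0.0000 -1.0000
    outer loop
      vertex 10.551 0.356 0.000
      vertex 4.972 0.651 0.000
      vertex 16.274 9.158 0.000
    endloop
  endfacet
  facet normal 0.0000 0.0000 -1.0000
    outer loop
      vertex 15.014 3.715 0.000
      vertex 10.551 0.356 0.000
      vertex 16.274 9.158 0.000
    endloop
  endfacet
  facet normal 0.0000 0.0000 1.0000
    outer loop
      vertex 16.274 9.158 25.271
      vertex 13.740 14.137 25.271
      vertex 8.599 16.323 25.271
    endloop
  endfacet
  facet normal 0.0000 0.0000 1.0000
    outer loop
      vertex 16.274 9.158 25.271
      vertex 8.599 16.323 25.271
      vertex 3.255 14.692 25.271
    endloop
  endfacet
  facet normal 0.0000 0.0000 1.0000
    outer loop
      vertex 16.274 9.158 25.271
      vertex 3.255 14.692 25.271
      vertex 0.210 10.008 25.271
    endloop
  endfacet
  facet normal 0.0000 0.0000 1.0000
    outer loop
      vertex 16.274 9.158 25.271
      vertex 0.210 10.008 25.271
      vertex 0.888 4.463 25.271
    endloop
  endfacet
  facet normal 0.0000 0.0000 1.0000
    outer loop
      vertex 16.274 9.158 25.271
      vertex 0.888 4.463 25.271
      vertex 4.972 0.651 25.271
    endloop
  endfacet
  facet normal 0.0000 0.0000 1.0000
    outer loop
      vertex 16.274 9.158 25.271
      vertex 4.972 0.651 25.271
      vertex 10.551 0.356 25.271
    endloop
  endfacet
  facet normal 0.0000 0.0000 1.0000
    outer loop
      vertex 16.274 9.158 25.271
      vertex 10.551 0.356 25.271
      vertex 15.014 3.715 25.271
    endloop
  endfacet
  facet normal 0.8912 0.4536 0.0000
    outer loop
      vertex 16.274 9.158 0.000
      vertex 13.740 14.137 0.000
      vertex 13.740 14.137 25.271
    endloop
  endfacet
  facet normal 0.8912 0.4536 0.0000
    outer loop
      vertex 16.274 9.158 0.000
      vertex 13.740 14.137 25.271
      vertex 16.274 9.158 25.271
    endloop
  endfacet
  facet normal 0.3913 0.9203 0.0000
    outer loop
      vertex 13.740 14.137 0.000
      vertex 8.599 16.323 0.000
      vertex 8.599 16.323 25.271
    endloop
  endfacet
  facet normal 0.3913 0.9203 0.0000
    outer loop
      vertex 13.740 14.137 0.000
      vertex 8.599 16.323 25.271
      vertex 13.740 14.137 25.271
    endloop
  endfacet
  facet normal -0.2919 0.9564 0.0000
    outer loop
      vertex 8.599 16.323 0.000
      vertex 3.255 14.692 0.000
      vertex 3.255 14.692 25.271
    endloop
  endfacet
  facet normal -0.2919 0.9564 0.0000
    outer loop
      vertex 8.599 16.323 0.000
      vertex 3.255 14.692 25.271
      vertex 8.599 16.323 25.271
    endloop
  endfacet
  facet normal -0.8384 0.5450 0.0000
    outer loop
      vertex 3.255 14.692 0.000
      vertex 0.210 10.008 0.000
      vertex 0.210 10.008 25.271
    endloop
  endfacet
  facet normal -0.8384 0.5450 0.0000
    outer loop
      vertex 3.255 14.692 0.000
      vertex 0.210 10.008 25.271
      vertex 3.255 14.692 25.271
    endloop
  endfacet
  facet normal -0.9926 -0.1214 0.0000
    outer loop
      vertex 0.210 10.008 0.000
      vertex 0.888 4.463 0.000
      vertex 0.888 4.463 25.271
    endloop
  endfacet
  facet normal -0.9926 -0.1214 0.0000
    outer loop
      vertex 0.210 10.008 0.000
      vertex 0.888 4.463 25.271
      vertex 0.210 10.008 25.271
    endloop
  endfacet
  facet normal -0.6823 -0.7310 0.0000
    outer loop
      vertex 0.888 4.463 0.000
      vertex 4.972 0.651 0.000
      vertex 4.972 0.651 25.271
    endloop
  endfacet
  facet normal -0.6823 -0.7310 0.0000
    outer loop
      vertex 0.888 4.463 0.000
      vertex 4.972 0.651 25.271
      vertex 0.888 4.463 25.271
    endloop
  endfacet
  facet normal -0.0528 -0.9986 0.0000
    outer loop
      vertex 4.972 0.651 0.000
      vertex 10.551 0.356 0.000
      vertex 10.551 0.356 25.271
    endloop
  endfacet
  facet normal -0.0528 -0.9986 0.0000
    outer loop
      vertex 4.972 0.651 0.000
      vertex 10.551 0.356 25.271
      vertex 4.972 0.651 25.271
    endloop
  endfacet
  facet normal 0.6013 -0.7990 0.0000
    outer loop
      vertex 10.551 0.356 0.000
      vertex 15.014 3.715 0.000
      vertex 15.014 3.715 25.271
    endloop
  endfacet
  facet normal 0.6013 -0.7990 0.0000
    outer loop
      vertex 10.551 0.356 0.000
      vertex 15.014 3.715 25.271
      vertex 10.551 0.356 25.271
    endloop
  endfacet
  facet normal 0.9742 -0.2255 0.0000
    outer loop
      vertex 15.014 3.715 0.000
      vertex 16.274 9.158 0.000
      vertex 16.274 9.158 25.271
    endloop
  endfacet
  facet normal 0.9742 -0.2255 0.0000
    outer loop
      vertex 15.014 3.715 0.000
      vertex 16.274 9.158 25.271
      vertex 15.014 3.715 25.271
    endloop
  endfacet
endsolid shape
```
; perimeter-only toolpath
G21 ; units = mm
G90 ; absolute positioning
G28 ; home
; layer 1
G0 Z6.318
G0 X16.274 Y9.158
G1 X13.740 Y14.137
G1 X8.599 Y16.323
G1 X3.255 Y14.692
G1 X0.210 Y10.008
G1 X0.888 Y4.463
G1 X4.972 Y0.651
G1 X10.551 Y0.356
G1 X15.014 Y3.715
G1 X16.274 Y9.158
; layer 2
G0 Z12.636
G0 X16.274 Y9.158
G1 X13.740 Y14.137
G1 X8.599 Y16.323
G1 X3.255 Y14.692
G1 X0.210 Y10.008
G1 X0.888 Y4.463
G1 X4.972 Y0.651
G1 X10.551 Y0.356
G1 X15.014 Y3.715
G1 X16.274 Y9.158
; layer 3
G0 Z18.953
G0 X16.274 Y9.158
G1 X13.740 Y14.137
G1 X8.599 Y16.323
G1 X3.255 Y14.692
G1 X0.210 Y10.008
G1 X0.888 Y4.463
G1 X4.972 Y0.651
G1 X10.551 Y0.356
G1 X15.014 Y3.715
G1 X16.274 Y9.158
; layer 4
G0 Z25.271
G0 X16.274 Y9.158
G1 X13.740 Y14.137
G1 X8.599 Y16.323
G1 X3.255 Y14.692
G1 X0.210 Y10.008
G1 X0.888 Y4.463
G1 X4.972 Y0.651
G1 X10.551 Y0.356
G1 X15.014 Y3.715
G1 X16.274 Y9.158
M2 ; end

The solid is a regular 9-sided prism (a cylinder approximated with 9 flat sides), circumscribed radius ≈ 8.17 mm, height ≈ 25.3 mm. Slicing at Δz = 6.318 mm — 4 equal slices spanning the solid's height, so layer i sits at z = i·h/4 — gives 4 non-empty perimeters. Each is a 9-segment closed polygon; G0 lifts to the layer z and rapids to the start vertex, then G1 traces the edges.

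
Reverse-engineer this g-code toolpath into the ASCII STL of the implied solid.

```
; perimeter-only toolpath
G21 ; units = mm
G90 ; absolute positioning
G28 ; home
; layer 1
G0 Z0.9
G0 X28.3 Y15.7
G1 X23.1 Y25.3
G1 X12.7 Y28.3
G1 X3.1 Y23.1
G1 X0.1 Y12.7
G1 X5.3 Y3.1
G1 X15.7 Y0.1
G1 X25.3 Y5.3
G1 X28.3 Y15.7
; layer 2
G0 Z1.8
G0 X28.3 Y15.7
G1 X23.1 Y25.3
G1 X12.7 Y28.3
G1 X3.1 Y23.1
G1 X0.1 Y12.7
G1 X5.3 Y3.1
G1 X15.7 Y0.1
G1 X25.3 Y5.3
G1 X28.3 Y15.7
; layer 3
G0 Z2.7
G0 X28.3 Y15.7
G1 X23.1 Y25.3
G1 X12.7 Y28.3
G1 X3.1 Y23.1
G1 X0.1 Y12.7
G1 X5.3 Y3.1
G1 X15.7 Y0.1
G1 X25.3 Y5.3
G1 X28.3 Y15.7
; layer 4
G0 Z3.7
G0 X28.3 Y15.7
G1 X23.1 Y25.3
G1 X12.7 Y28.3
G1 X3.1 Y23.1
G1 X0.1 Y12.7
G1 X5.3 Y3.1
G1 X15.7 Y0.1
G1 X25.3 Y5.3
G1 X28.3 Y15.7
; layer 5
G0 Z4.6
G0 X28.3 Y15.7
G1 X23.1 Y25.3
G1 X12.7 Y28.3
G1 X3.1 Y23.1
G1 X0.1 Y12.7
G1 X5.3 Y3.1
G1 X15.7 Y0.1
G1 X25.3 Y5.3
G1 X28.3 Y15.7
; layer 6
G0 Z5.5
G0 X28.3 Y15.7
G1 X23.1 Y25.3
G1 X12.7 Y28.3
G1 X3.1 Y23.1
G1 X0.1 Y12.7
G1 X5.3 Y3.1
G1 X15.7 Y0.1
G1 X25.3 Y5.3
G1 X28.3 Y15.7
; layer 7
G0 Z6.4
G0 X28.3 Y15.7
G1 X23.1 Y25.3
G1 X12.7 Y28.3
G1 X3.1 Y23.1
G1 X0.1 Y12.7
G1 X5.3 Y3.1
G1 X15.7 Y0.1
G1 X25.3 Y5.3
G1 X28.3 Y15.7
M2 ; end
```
solid part
  facet normal 0.0000 0.0000 -1.0000
    outer loop
      vertex 12.7 28.3 0.0
      vertex 23.1 25.3 0.0
      vertex 28.3 15.7 0.0
    endloop
  endfacet
  facet normal 0.0000 0.0000 -1.0000
    outer loop
      vertex 3.1 23.1 0.0
      vertex 12.7 28.3 0.0
      vertex 28.3 15.7 0.0
    endloop
  endfacet
  facet normal 0.0000 0.0000 -1.0000
    outer loop
      vertex 0.1 12.7 0.0
      vertex 3.1 23.1 0.0
      vertex 28.3 15.7 0.0
    endloop
  endfacet
  facet normal 0.0000 0.0000 -1.0000
    outer loop
      vertex 5.3 3.1 0.0
      vertex 0.1 12.7 0.0
      vertex 28.3 15.7 0.0
    endloop
  endfacet
  facet normal 0.0000 0.0000 -1.0000
    outer loop
      vertex 15.7 0.1 0.0
      vertex 5.3 3.1 0.0
      vertex 28.3 15.7 0.0
    endloop
  endfacet
  facet normal 0.0000 0.0000 -1.0000
    outer loop
      vertex 25.3 5.3 0.0
      vertex 15.7 0.1 0.0
      vertex 28.3 15.7 0.0
    endloop
  endfacet
  facet normal 0.0000 0.0000 1.0000
    outer loop
      vertex 28.3 15.7 6.4
      vertex 23.1 25.3 6.4
      vertex 12.7 28.3 6.4
    endloop
  endfacet
  facet normal 0.0000 0.0000 1.0000
    outer loop
      vertex 28.3 15.7 6.4
      vertex 12.7 28.3 6.4
      vertex 3.1 23.1 6.4
    endloop
  endfacet
  facet normal 0.0000 0.0000 1.0000
    outer loop
      vertex 28.3 15.7 6.4
      vertex 3.1 23.1 6.4
      vertex 0.1 12.7 6.4
    endloop
  endfacet
  facet normal 0.0000 0.0000 1.0000
    outer loop
      vertex 28.3 15.7 6.4
      vertex 0.1 12.7 6.4
      vertex 5.3 3.1 6.4
    endloop
  endfacet
  facet normal 0.0000 0.0000 1.0000
    outer loop
      vertex 28.3 15.7 6.4
      vertex 5.3 3.1 6.4
      vertex 15.7 0.1 6.4
    endloop
  endfacet
  facet normal 0.0000 0.0000 1.0000
    outer loop
      vertex 28.3 15.7 6.4
      vertex 15.7 0.1 6.4
      vertex 25.3 5.3 6.4
    endloop
  endfacet
  facet normal 0.8793 0.4763 0.0000
    outer loop
      vertex 28.3 15.7 0.0
      vertex 23.1 25.3 0.0
      vertex 23.1 25.3 6.4
    endloop
  endfacet
  facet normal 0.8793 0.4763 0.0000
    outer loop
      vertex 28.3 15.7 0.0
      vertex 23.1 25.3 6.4
      vertex 28.3 15.7 6.4
    endloop
  endfacet
  facet normal 0.2772 0.9608 0.0000
    outer loop
      vertex 23.1 25.3 0.0
      vertex 12.7 28.3 0.0
      vertex 12.7 28.3 6.4
    endloop
  endfacet
  facet normal 0.2772 0.9608 0.0000
    outer loop
      vertex 23.1 25.3 0.0
      vertex 12.7 28.3 6.4
      vertex 23.1 25.3 6.4
    endloop
  endfacet
  facet normal -0.4763 0.8793 0.0000
    outer loop
      vertex 12.7 28.3 0.0
      vertex 3.1 23.1 0.0
      vertex 3.1 23.1 6.4
    endloop
  endfacet
  facet normal -0.4763 0.8793 0.0000
    outer loop
      vertex 12.7 28.3 0.0
      vertex 3.1 23.1 6.4
      vertex 12.7 28.3 6.4
    endloop
  endfacet
  facet normal -0.9608 0.2772 0.0000
    outer loop
      vertex 3.1 23.1 0.0
      vertex 0.1 12.7 0.0
      vertex 0.1 12.7 6.4
    endloop
  endfacet
  facet normal -0.9608 0.2772 0.0000
    outer loop
      vertex 3.1 23.1 0.0
      vertex 0.1 12.7 6.4
      vertex 3.1 23.1 6.4
    endloop
  endfacet
  facet normal -0.8793 -0.4763 0.0000
    outer loop
      vertex 0.1 12.7 0.0
      vertex 5.3 3.1 0.0
      vertex 5.3 3.1 6.4
    endloop
  endfacet
  facet normal -0.8793 -0.4763 0.0000
    outer loop
      vertex 0.1 12.7 0.0
      vertex 5.3 3.1 6.4
      vertex 0.1 12.7 6.4
    endloop
  endfacet
  facet normal -0.2772 -0.9608 0.0000
    outer loop
      vertex 5.3 3.1 0.0
      vertex 15.7 0.1 0.0
      vertex 15.7 0.1 6.4
    endloop
  endfacet
  facet normal -0.2772 -0.9608 0.0000
    outer loop
      vertex 5.3 3.1 0.0
      vertex 15.7 0.1 6.4
      vertex 5.3 3.1 6.4
    endloop
  endfacet
  facet normal 0.4763 -0.8793 0.0000
    outer loop
      vertex 15.7 0.1 0.0
      vertex 25.3 5.3 0.0
      vertex 25.3 5.3 6.4
    endloop
  endfacet
  facet normal 0.4763 -0.8793 0.0000
    outer loop
      vertex 15.7 0.1 0.0
      vertex 25.3 5.3 6.4
      vertex 15.7 0.1 6.4
    endloop
  endfacet
  facet normal 0.9608 -0.2772 0.0000
    outer loop
      vertex 25.3 5.3 0.0
      vertex 28.3 15.7 0.0
      vertex 28.3 15.7 6.4
    endloop
  endfacet
  facet normal 0.9608 -0.2772 0.0000
    outer loop
      vertex 25.3 5.3 0.0
      vertex 28.3 15.7 6.4
      vertex 25.3 5.3 6.4
    endloop
  endfacet
endsolid part

The G0 Z moves step by Δz≈0.9 mm. Every layer's G1 loop is the same polygon, so the solid is a straight extrusion of it from z=0 to z≈6.4. Closing with flat bottom and top caps and triangulating gives 28 facets — a regular 8-sided prism (a cylinder approximated with 8 flat sides), circumscribed radius ≈ 14.2 mm, height ≈ 6.4 mm.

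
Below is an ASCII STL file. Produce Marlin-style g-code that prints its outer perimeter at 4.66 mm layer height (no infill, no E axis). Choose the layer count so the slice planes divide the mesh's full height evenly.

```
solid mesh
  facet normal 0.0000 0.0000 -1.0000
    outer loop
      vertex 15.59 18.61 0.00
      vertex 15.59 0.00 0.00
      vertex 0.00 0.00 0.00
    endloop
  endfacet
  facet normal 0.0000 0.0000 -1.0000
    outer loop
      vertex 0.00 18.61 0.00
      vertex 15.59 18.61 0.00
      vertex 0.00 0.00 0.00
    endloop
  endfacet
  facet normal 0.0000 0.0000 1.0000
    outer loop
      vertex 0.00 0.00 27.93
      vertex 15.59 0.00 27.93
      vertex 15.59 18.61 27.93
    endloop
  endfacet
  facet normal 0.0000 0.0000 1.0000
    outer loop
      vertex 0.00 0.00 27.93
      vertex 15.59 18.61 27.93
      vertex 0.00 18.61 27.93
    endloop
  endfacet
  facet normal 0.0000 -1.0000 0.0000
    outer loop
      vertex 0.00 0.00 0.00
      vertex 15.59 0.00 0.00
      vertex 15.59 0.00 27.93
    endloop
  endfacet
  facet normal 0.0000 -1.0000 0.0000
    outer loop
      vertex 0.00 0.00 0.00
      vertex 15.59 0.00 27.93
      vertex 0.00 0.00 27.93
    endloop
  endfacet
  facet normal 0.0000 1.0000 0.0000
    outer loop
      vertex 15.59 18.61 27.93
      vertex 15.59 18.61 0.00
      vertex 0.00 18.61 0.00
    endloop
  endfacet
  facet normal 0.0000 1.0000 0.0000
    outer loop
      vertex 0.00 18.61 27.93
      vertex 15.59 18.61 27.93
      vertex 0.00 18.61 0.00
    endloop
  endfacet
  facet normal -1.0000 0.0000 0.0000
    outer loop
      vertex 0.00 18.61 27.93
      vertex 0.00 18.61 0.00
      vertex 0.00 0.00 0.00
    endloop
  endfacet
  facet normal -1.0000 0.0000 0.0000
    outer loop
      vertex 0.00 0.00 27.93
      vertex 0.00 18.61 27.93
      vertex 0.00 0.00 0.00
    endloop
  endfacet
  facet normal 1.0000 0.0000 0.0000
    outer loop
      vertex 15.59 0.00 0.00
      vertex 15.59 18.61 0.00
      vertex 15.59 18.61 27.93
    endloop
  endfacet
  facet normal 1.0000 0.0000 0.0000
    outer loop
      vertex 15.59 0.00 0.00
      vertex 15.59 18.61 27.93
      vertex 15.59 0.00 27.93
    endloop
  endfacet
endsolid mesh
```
; perimeter-only toolpath
G21 ; units = mm
G90 ; absolute positioning
G28 ; home
; layer 1
G0 Z4.66
G0 X0.00 Y0.00
G1 X15.59 Y0.00
G1 X15.59 Y18.61
G1 X0.00 Y18.61
G1 X0.00 Y0.00
; layer 2
G0 Z9.31
G0 X0.00 Y0.00
G1 X15.59 Y0.00
G1 X15.59 Y18.61
G1 X0.00 Y18.61
G1 X0.00 Y0.00
; layer 3
G0 Z13.96
G0 X0.00 Y0.00
G1 X15.59 Y0.00
G1 X15.59 Y18.61
G1 X0.00 Y18.61
G1 X0.00 Y0.00
; layer 4
G0 Z18.62
G0 X0.00 Y0.00
G1 X15.59 Y0.00
G1 X15.59 Y18.61
G1 X0.00 Y18.61
G1 X0.00 Y0.00
; layer 5
G0 Z23.28
G0 X0.00 Y0.00
G1 X15.59 Y0.00
G1 X15.59 Y18.61
G1 X0.00 Y18.61
G1 X0.00 Y0.00
; layer 6
G0 Z27.93
G0 X0.00 Y0.00
G1 X15.59 Y0.00
G1 X15.59 Y18.61
G1 X0.00 Y18.61
G1 X0.00 Y0.00
M2 ; end

The solid is a rectangular box, roughly 15.6 × 18.6 mm footprint and 27.9 mm tall. Slicing at Δz = 4.66 mm — 6 equal slices spanning the solid's height, so layer i sits at z = i·h/6 — gives 6 non-empty perimeters. Each is a 4-segment closed polygon; G0 lifts to the layer z and rapids to the start vertex, then G1 traces the edges.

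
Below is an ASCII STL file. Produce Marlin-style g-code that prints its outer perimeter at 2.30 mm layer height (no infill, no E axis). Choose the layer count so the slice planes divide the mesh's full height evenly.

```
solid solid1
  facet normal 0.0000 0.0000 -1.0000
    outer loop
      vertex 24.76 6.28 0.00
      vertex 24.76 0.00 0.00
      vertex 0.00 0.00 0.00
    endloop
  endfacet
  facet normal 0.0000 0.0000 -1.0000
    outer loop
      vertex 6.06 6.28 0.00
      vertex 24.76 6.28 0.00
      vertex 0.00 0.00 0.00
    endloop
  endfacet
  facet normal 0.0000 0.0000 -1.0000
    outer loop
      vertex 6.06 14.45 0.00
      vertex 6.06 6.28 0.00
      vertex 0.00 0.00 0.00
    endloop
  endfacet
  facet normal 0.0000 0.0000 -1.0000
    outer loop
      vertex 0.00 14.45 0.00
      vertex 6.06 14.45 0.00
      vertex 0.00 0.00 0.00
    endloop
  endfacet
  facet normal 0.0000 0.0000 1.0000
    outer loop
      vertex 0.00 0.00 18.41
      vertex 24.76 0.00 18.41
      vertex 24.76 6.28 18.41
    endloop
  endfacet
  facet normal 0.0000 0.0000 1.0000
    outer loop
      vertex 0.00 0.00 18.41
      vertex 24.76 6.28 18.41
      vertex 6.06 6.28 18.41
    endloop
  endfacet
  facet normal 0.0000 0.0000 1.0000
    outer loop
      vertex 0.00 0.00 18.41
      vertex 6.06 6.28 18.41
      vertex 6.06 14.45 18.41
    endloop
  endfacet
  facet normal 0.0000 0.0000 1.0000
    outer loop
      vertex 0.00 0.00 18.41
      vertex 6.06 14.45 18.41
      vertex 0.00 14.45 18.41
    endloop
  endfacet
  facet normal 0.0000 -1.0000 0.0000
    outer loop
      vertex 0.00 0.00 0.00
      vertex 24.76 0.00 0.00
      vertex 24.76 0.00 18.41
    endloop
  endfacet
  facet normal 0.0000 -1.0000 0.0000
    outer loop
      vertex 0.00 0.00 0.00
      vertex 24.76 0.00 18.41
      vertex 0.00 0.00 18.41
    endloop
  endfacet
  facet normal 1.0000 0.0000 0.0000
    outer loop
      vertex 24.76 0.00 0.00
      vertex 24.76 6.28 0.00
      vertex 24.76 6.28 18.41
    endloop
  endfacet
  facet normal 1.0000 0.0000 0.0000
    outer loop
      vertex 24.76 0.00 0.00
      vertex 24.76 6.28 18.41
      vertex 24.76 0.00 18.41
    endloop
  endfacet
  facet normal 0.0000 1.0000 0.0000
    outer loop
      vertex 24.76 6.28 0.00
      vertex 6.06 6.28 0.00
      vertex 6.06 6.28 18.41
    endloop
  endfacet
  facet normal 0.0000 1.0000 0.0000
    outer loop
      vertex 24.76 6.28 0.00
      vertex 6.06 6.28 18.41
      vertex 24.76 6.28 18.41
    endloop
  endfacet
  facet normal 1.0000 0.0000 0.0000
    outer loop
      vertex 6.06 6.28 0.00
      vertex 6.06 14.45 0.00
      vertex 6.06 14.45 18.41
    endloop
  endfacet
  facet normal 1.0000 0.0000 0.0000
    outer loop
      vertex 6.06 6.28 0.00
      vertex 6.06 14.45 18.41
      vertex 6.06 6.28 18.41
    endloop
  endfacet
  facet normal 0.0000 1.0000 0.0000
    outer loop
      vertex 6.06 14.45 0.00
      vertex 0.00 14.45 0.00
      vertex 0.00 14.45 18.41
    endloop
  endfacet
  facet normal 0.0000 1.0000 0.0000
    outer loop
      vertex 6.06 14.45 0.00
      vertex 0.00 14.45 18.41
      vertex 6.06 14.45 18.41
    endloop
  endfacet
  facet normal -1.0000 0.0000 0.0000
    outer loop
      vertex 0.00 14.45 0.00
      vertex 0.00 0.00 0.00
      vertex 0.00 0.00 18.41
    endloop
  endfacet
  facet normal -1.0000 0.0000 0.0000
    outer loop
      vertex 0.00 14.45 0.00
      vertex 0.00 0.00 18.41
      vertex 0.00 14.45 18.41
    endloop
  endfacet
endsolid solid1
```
; perimeter-only toolpath
G21 ; units = mm
G90 ; absolute positioning
G28 ; home
; layer 1
G0 Z2.30
G0 X0.00 Y0.00
G1 X24.76 Y0.00
G1 X24.76 Y6.28
G1 X6.06 Y6.28
G1 X6.06 Y14.45
G1 X0.00 Y14.45
G1 X0.00 Y0.00
; layer 2
G0 Z4.60
G0 X0.00 Y0.00
G1 X24.76 Y0.00
G1 X24.76 Y6.28
G1 X6.06 Y6.28
G1 X6.06 Y14.45
G1 X0.00 Y14.45
G1 X0.00 Y0.00
; layer 3
G0 Z6.90
G0 X0.00 Y0.00
G1 X24.76 Y0.00
G1 X24.76 Y6.28
G1 X6.06 Y6.28
G1 X6.06 Y14.45
G1 X0.00 Y14.45
G1 X0.00 Y0.00
; layer 4
G0 Z9.21
G0 X0.00 Y0.00
G1 X24.76 Y0.00
G1 X24.76 Y6.28
G1 X6.06 Y6.28
G1 X6.06 Y14.45
G1 X0.00 Y14.45
G1 X0.00 Y0.00
; layer 5
G0 Z11.51
G0 X0.00 Y0.00
G1 X24.76 Y0.00
G1 X24.76 Y6.28
G1 X6.06 Y6.28
G1 X6.06 Y14.45
G1 X0.00 Y14.45
G1 X0.00 Y0.00
; layer 6
G0 Z13.81
G0 X0.00 Y0.00
G1 X24.76 Y0.00
G1 X24.76 Y6.28
G1 X6.06 Y6.28
G1 X6.06 Y14.45
G1 X0.00 Y14.45
G1 X0.00 Y0.00
; layer 7
G0 Z16.11
G0 X0.00 Y0.00
G1 X24.76 Y0.00
G1 X24.76 Y6.28
G1 X6.06 Y6.28
G1 X6.06 Y14.45
G1 X0.00 Y14.45
G1 X0.00 Y0.00
; layer 8
G0 Z18.41
G0 X0.00 Y0.00
G1 X24.76 Y0.00
G1 X24.76 Y6.28
G1 X6.06 Y6.28
G1 X6.06 Y14.45
G1 X0.00 Y14.45
G1 X0.00 Y0.00
M2 ; end

The solid is an L-shaped prism: outer 24.8 × 14.4 mm, arm thicknesses ≈ 6.28 mm (horizontal) and 6.06 mm (vertical), extruded 18.4 mm in z. Slicing at Δz = 2.30 mm — 8 equal slices spanning the solid's height, so layer i sits at z = i·h/8 — gives 8 non-empty perimeters. Each is a 6-segment closed polygon; G0 lifts to the layer z and rapids to the start vertex, then G1 traces the edges.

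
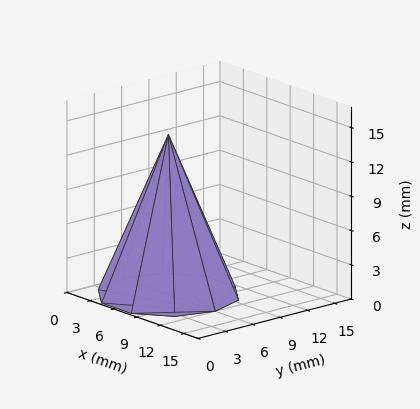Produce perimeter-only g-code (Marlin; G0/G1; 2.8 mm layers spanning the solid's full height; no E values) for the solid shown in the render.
Reading the render: the shape is a regular 10-sided pyramid, base circumscribed radius ≈ 6 mm, apex at z ≈ 14 mm (dimensions read to the nearest mm from the axis ticks). For the g-code, the solid's height is divided into equal slices at the stated Δz and each level perimeter traced with G1 moves after a G0 lift.

; perimeter-only toolpath
G21 ; units = mm
G90 ; absolute positioning
G28 ; home
; layer 1
G0 Z2.8
G0 X10.8 Y6.0
G1 X9.9 Y8.8
G1 X7.5 Y10.6
G1 X4.5 Y10.6
G1 X2.1 Y8.8
G1 X1.2 Y6.0
G1 X2.1 Y3.2
G1 X4.5 Y1.4
G1 X7.5 Y1.4
G1 X9.9 Y3.2
G1 X10.8 Y6.0
; layer 2
G0 Z5.6
G0 X9.6 Y6.0
G1 X8.9 Y8.1
G1 X7.1 Y9.4
G1 X4.9 Y9.4
G1 X3.1 Y8.1
G1 X2.4 Y6.0
G1 X3.1 Y3.9
G1 X4.9 Y2.6
G1 X7.1 Y2.6
G1 X8.9 Y3.9
G1 X9.6 Y6.0
; layer 3
G0 Z8.4
G0 X8.4 Y6.0
G1 X8.0 Y7.4
G1 X6.8 Y8.3
G1 X5.2 Y8.3
G1 X4.0 Y7.4
G1 X3.6 Y6.0
G1 X4.0 Y4.6
G1 X5.2 Y3.7
G1 X6.8 Y3.7
G1 X8.0 Y4.6
G1 X8.4 Y6.0
; layer 4
G0 Z11.2
G0 X7.2 Y6.0
G1 X7.0 Y6.7
G1 X6.4 Y7.1
G1 X5.6 Y7.1
G1 X5.0 Y6.7
G1 X4.8 Y6.0
G1 X5.0 Y5.3
G1 X5.6 Y4.9
G1 X6.4 Y4.9
G1 X7.0 Y5.3
G1 X7.2 Y6.0
M2 ; end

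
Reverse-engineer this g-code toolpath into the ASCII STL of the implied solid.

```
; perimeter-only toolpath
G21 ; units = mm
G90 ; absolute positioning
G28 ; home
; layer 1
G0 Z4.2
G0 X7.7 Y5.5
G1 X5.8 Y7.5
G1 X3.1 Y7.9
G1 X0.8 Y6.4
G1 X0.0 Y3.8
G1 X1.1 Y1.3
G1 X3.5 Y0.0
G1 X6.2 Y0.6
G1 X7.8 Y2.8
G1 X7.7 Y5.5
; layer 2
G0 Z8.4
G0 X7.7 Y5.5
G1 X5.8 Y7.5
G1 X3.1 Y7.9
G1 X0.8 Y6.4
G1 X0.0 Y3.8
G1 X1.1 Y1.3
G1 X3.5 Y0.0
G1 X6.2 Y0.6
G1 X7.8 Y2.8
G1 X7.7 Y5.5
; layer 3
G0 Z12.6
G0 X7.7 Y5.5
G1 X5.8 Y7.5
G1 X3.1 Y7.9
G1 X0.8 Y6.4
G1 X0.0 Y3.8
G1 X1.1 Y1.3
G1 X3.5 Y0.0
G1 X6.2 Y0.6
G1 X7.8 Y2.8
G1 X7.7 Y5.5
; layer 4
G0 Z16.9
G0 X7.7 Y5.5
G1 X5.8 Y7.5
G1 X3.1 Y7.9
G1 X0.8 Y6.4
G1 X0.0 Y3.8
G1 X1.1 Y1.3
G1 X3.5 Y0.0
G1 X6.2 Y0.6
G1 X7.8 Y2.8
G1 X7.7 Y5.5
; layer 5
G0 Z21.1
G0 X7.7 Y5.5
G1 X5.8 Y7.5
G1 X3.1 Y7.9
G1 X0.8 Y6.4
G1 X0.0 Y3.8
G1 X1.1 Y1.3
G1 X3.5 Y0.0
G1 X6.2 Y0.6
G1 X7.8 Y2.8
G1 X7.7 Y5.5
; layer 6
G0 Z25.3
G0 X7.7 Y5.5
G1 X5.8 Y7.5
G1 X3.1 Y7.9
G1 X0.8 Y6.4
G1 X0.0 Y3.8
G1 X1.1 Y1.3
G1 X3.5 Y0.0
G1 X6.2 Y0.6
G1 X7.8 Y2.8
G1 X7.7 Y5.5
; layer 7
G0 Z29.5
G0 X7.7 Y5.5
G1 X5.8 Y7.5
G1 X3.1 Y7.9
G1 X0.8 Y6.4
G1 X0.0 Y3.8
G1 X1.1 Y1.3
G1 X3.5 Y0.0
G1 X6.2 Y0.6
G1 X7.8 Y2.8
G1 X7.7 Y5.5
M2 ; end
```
solid part
  facet normal 0.0000 0.0000 -1.0000
    outer loop
      vertex 3.1 7.9 0.0
      vertex 5.8 7.5 0.0
      vertex 7.7 5.5 0.0
    endloop
  endfacet
  facet normal 0.0000 0.0000 -1.0000
    outer loop
      vertex 0.8 6.4 0.0
      vertex 3.1 7.9 0.0
      vertex 7.7 5.5 0.0
    endloop
  endfacet
  facet normal 0.0000 0.0000 -1.0000
    outer loop
      vertex 0.0 3.8 0.0
      vertex 0.8 6.4 0.0
      vertex 7.7 5.5 0.0
    endloop
  endfacet
  facet normal 0.0000 0.0000 -1.0000
    outer loop
      vertex 1.1 1.3 0.0
      vertex 0.0 3.8 0.0
      vertex 7.7 5.5 0.0
    endloop
  endfacet
  facet normal 0.0000 0.0000 -1.0000
    outer loop
      vertex 3.5 0.0 0.0
      vertex 1.1 1.3 0.0
      vertex 7.7 5.5 0.0
    endloop
  endfacet
  facet normal 0.0000 0.0000 -1.0000
    outer loop
      vertex 6.2 0.6 0.0
      vertex 3.5 0.0 0.0
      vertex 7.7 5.5 0.0
    endloop
  endfacet
  facet normal 0.0000 0.0000 -1.0000
    outer loop
      vertex 7.8 2.8 0.0
      vertex 6.2 0.6 0.0
      vertex 7.7 5.5 0.0
    endloop
  endfacet
  facet normal 0.0000 0.0000 1.0000
    outer loop
      vertex 7.7 5.5 29.5
      vertex 5.8 7.5 29.5
      vertex 3.1 7.9 29.5
    endloop
  endfacet
  facet normal 0.0000 0.0000 1.0000
    outer loop
      vertex 7.7 5.5 29.5
      vertex 3.1 7.9 29.5
      vertex 0.8 6.4 29.5
    endloop
  endfacet
  facet normal 0.0000 0.0000 1.0000
    outer loop
      vertex 7.7 5.5 29.5
      vertex 0.8 6.4 29.5
      vertex 0.0 3.8 29.5
    endloop
  endfacet
  facet normal 0.0000 0.0000 1.0000
    outer loop
      vertex 7.7 5.5 29.5
      vertex 0.0 3.8 29.5
      vertex 1.1 1.3 29.5
    endloop
  endfacet
  facet normal 0.0000 0.0000 1.0000
    outer loop
      vertex 7.7 5.5 29.5
      vertex 1.1 1.3 29.5
      vertex 3.5 0.0 29.5
    endloop
  endfacet
  facet normal 0.0000 0.0000 1.0000
    outer loop
      vertex 7.7 5.5 29.5
      vertex 3.5 0.0 29.5
      vertex 6.2 0.6 29.5
    endloop
  endfacet
  facet normal 0.0000 0.0000 1.0000
    outer loop
      vertex 7.7 5.5 29.5
      vertex 6.2 0.6 29.5
      vertex 7.8 2.8 29.5
    endloop
  endfacet
  facet normal 0.7250 0.6887 0.0000
    outer loop
      vertex 7.7 5.5 0.0
      vertex 5.8 7.5 0.0
      vertex 5.8 7.5 29.5
    endloop
  endfacet
  facet normal 0.7250 0.6887 0.0000
    outer loop
      vertex 7.7 5.5 0.0
      vertex 5.8 7.5 29.5
      vertex 7.7 5.5 29.5
    endloop
  endfacet
  facet normal 0.1465 0.9892 0.0000
    outer loop
      vertex 5.8 7.5 0.0
      vertex 3.1 7.9 0.0
      vertex 3.1 7.9 29.5
    endloop
  endfacet
  facet normal 0.1465 0.9892 0.0000
    outer loop
      vertex 5.8 7.5 0.0
      vertex 3.1 7.9 29.5
      vertex 5.8 7.5 29.5
    endloop
  endfacet
  facet normal -0.5463 0.8376 0.0000
    outer loop
      vertex 3.1 7.9 0.0
      vertex 0.8 6.4 0.0
      vertex 0.8 6.4 29.5
    endloop
  endfacet
  facet normal -0.5463 0.8376 0.0000
    outer loop
      vertex 3.1 7.9 0.0
      vertex 0.8 6.4 29.5
      vertex 3.1 7.9 29.5
    endloop
  endfacet
  facet normal -0.9558 0.2941 0.0000
    outer loop
      vertex 0.8 6.4 0.0
      vertex 0.0 3.8 0.0
      vertex 0.0 3.8 29.5
    endloop
  endfacet
  facet normal -0.9558 0.2941 0.0000
    outer loop
      vertex 0.8 6.4 0.0
      vertex 0.0 3.8 29.5
      vertex 0.8 6.4 29.5
    endloop
  endfacet
  facet normal -0.9153 -0.4027 0.0000
    outer loop
      vertex 0.0 3.8 0.0
      vertex 1.1 1.3 0.0
      vertex 1.1 1.3 29.5
    endloop
  endfacet
  facet normal -0.9153 -0.4027 0.0000
    outer loop
      vertex 0.0 3.8 0.0
      vertex 1.1 1.3 29.5
      vertex 0.0 3.8 29.5
    endloop
  endfacet
  facet normal -0.4763 -0.8793 0.0000
    outer loop
      vertex 1.1 1.3 0.0
      vertex 3.5 0.0 0.0
      vertex 3.5 0.0 29.5
    endloop
  endfacet
  facet normal -0.4763 -0.8793 0.0000
    outer loop
      vertex 1.1 1.3 0.0
      vertex 3.5 0.0 29.5
      vertex 1.1 1.3 29.5
    endloop
  endfacet
  facet normal 0.2169 -0.9762 0.0000
    outer loop
      vertex 3.5 0.0 0.0
      vertex 6.2 0.6 0.0
      vertex 6.2 0.6 29.5
    endloop
  endfacet
  facet normal 0.2169 -0.9762 0.0000
    outer loop
      vertex 3.5 0.0 0.0
      vertex 6.2 0.6 29.5
      vertex 3.5 0.0 29.5
    endloop
  endfacet
  facet normal 0.8087 -0.5882 0.0000
    outer loop
      vertex 6.2 0.6 0.0
      vertex 7.8 2.8 0.0
      vertex 7.8 2.8 29.5
    endloop
  endfacet
  facet normal 0.8087 -0.5882 0.0000
    outer loop
      vertex 6.2 0.6 0.0
      vertex 7.8 2.8 29.5
      vertex 6.2 0.6 29.5
    endloop
  endfacet
  facet normal 0.9993 0.0370 0.0000
    outer loop
      vertex 7.8 2.8 0.0
      vertex 7.7 5.5 0.0
      vertex 7.7 5.5 29.5
    endloop
  endfacet
  facet normal 0.9993 0.0370 0.0000
    outer loop
      vertex 7.8 2.8 0.0
      vertex 7.7 5.5 29.5
      vertex 7.8 2.8 29.5
    endloop
  endfacet
endsolid part

The G0 Z moves step by Δz≈4.2 mm. Every layer's G1 loop is the same polygon, so the solid is a straight extrusion of it from z=0 to z≈29.5. Closing with flat bottom and top caps and triangulating gives 32 facets — a regular 9-sided prism (a cylinder approximated with 9 flat sides), circumscribed radius ≈ 4 mm, height ≈ 29.5 mm.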